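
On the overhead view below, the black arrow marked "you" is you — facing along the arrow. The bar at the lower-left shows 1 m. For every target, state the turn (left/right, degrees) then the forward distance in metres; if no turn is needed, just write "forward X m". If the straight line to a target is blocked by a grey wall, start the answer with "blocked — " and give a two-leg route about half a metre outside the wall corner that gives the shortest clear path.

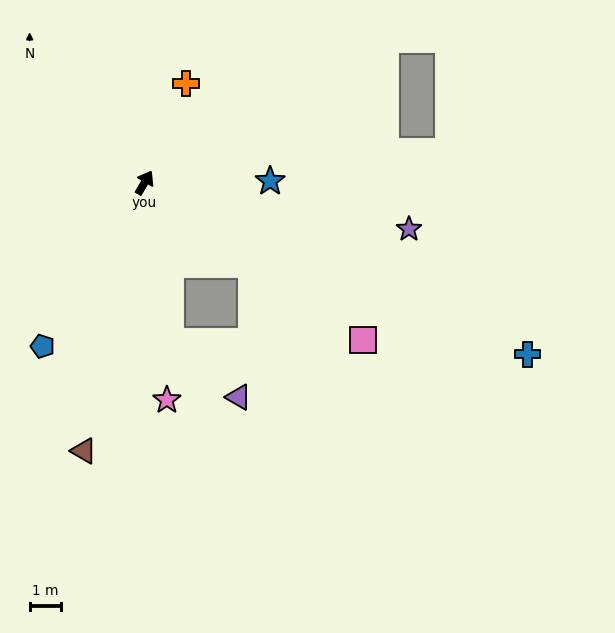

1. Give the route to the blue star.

turn right 59°, forward 4.0 m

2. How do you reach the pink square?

turn right 95°, forward 8.6 m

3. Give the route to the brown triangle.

turn right 162°, forward 8.8 m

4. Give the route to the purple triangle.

blocked — turn right 140°, forward 5.1 m, then turn left 41°, forward 2.8 m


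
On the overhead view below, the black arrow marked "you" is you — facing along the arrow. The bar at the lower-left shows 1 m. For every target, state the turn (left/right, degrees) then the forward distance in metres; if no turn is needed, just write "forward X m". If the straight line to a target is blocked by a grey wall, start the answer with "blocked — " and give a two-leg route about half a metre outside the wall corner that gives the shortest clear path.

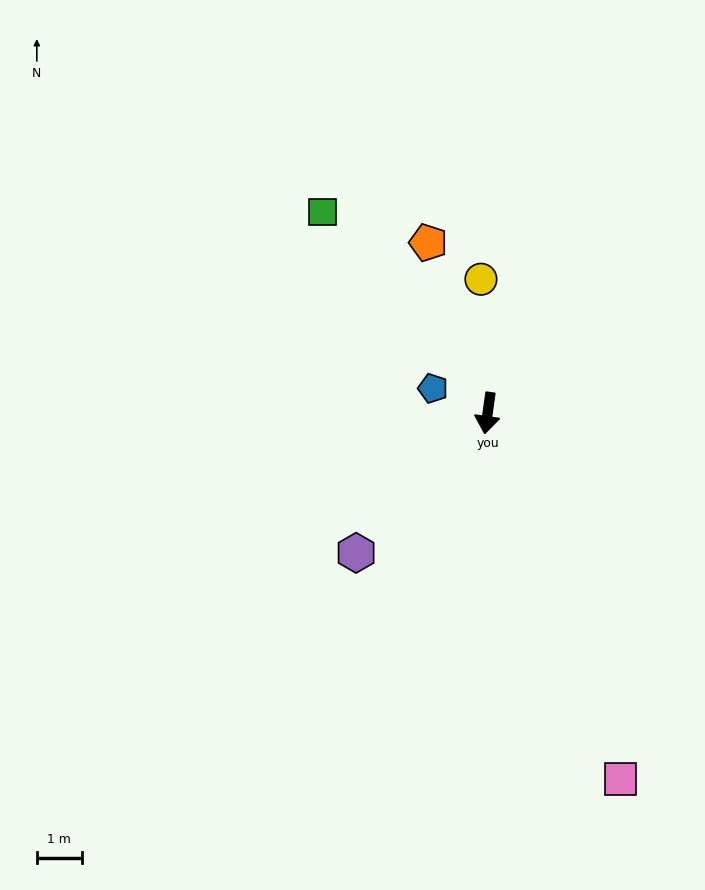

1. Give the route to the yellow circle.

turn right 169°, forward 3.0 m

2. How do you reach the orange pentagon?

turn right 153°, forward 4.0 m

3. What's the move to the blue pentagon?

turn right 106°, forward 1.3 m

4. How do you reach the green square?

turn right 133°, forward 5.8 m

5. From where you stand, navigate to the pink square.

turn left 28°, forward 8.7 m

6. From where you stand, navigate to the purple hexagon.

turn right 35°, forward 4.3 m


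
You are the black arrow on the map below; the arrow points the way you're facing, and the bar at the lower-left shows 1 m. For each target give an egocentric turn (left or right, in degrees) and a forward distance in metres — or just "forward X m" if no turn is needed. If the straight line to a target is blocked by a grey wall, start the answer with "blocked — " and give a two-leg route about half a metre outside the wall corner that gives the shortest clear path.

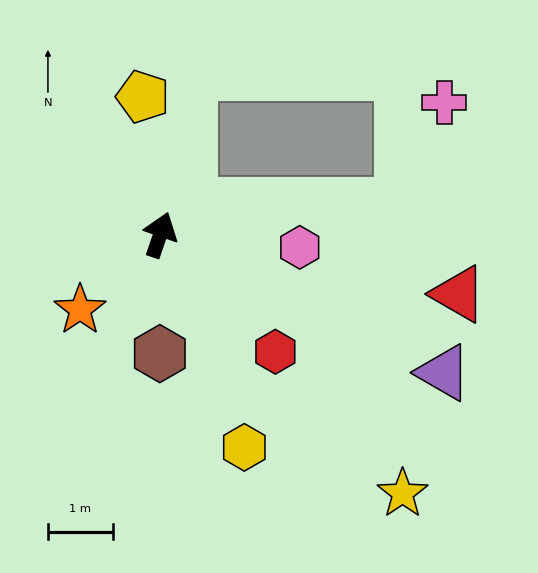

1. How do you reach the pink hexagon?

turn right 76°, forward 2.2 m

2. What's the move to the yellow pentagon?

turn left 26°, forward 2.2 m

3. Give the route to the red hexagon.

turn right 117°, forward 2.5 m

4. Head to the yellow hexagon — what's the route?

turn right 139°, forward 3.5 m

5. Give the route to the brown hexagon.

turn right 161°, forward 1.8 m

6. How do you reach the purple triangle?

turn right 97°, forward 4.9 m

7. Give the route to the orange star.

turn left 152°, forward 1.7 m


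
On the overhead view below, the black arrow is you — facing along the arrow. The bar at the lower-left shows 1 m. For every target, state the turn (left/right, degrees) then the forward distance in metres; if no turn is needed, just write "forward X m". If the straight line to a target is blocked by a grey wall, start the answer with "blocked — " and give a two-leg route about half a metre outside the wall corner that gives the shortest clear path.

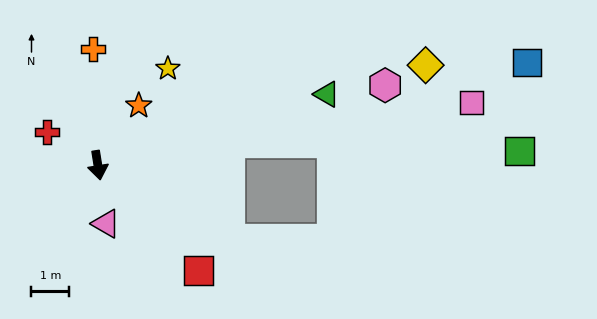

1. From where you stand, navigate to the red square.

turn left 34°, forward 3.9 m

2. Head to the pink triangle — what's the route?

forward 1.6 m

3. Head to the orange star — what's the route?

turn left 137°, forward 1.9 m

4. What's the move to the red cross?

turn right 132°, forward 1.6 m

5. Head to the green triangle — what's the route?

turn left 98°, forward 6.4 m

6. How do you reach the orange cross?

turn left 173°, forward 3.1 m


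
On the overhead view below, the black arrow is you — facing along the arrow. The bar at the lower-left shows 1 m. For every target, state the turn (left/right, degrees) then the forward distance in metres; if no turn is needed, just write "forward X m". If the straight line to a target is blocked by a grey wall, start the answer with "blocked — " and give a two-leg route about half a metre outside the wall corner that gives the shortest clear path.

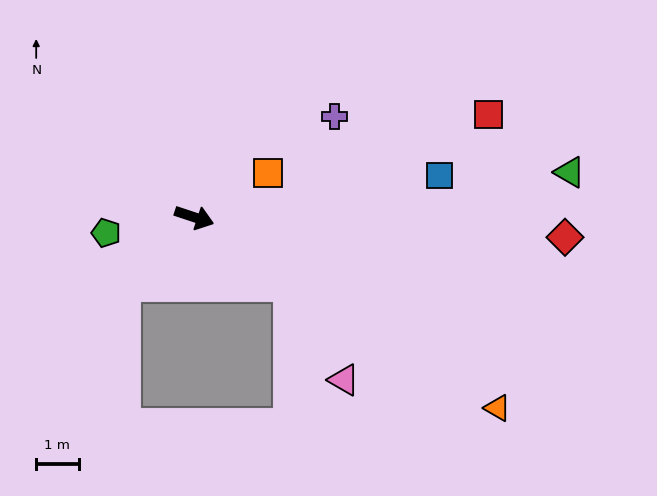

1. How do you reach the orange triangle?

turn right 14°, forward 8.5 m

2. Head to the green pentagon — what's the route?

turn right 152°, forward 2.1 m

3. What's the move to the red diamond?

turn left 15°, forward 8.8 m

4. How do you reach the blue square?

turn left 28°, forward 5.9 m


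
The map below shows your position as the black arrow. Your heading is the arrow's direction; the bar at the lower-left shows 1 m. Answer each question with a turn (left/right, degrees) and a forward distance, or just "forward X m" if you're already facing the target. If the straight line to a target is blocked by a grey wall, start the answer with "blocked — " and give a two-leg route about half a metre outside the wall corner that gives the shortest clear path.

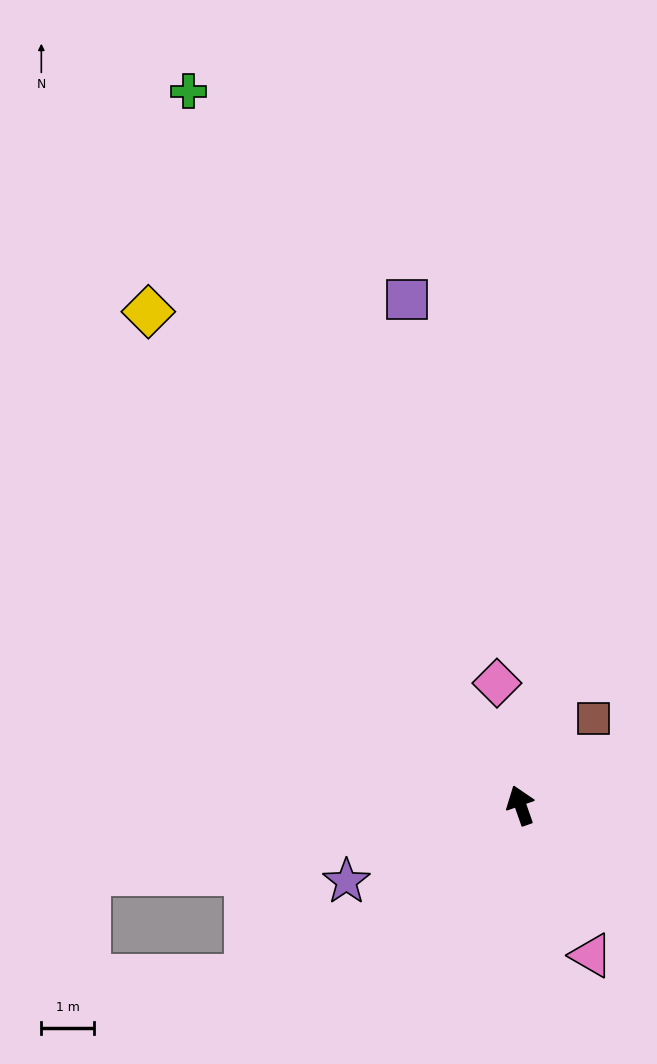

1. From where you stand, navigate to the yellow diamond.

turn left 18°, forward 11.8 m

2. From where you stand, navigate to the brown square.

turn right 59°, forward 2.2 m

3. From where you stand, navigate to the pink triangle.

turn right 174°, forward 3.2 m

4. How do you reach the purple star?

turn left 94°, forward 3.6 m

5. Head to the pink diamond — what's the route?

turn right 8°, forward 2.4 m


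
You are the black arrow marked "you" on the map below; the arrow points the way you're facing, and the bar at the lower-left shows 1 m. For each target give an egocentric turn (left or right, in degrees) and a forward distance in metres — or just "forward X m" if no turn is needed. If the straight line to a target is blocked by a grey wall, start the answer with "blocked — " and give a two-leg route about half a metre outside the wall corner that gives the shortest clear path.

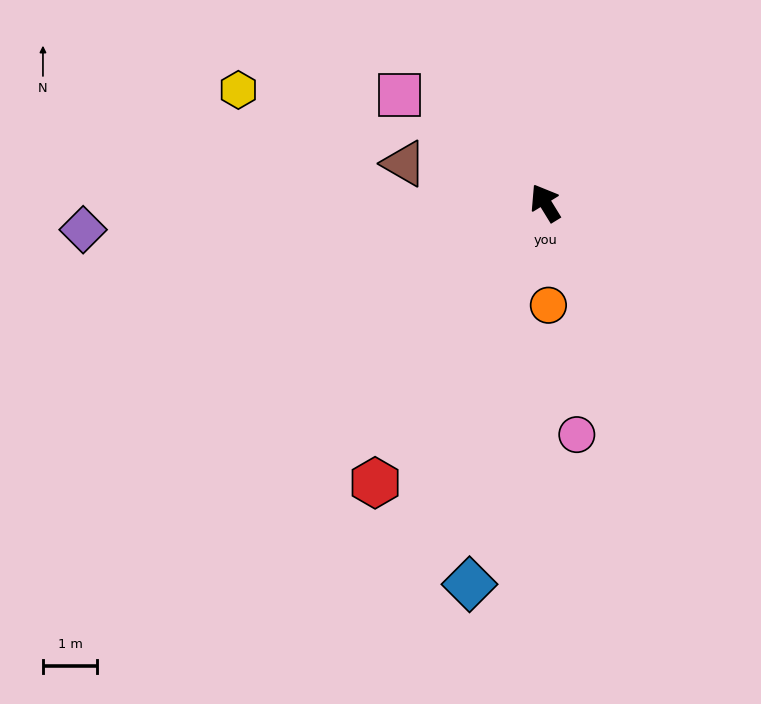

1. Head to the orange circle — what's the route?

turn left 150°, forward 1.9 m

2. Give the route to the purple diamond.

turn left 62°, forward 8.5 m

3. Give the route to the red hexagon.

turn left 117°, forward 6.0 m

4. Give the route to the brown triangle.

turn left 43°, forward 2.7 m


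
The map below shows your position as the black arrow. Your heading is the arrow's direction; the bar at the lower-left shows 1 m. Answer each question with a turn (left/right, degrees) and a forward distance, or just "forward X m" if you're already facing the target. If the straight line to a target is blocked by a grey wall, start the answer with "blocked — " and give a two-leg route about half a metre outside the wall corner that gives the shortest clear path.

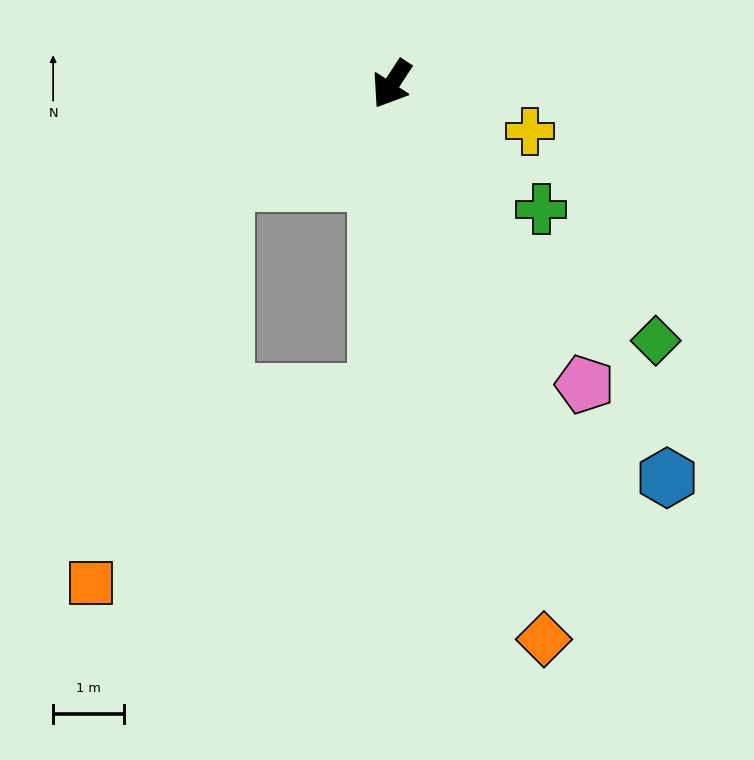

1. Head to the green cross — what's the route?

turn left 83°, forward 2.7 m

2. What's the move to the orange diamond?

turn left 48°, forward 8.1 m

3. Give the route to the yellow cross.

turn left 104°, forward 2.1 m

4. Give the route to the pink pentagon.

turn left 66°, forward 5.0 m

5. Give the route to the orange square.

blocked — turn right 27°, forward 2.7 m, then turn left 42°, forward 5.9 m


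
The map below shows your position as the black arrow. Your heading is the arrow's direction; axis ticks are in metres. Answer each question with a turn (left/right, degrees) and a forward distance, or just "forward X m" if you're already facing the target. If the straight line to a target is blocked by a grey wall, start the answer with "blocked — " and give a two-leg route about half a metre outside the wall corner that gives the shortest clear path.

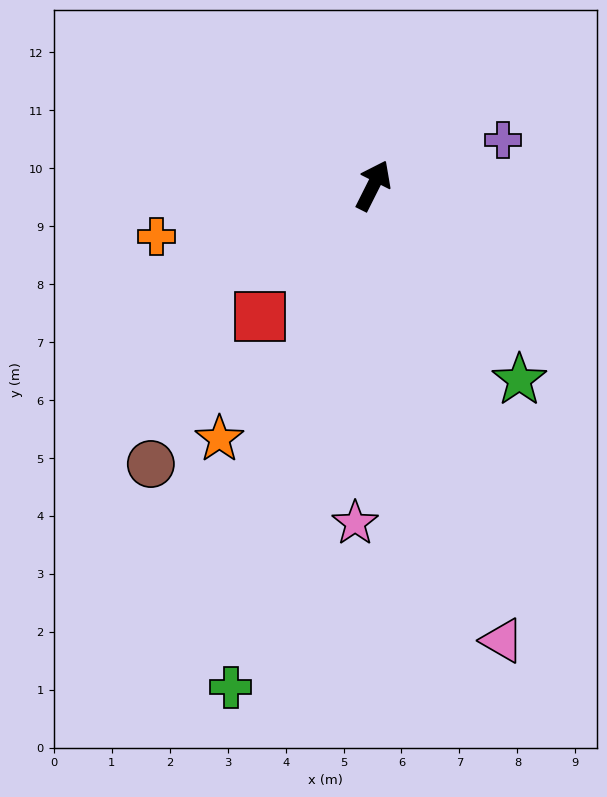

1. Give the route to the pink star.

turn right 156°, forward 5.8 m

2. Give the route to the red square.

turn left 166°, forward 3.0 m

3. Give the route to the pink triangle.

turn right 137°, forward 8.2 m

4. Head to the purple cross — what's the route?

turn right 44°, forward 2.4 m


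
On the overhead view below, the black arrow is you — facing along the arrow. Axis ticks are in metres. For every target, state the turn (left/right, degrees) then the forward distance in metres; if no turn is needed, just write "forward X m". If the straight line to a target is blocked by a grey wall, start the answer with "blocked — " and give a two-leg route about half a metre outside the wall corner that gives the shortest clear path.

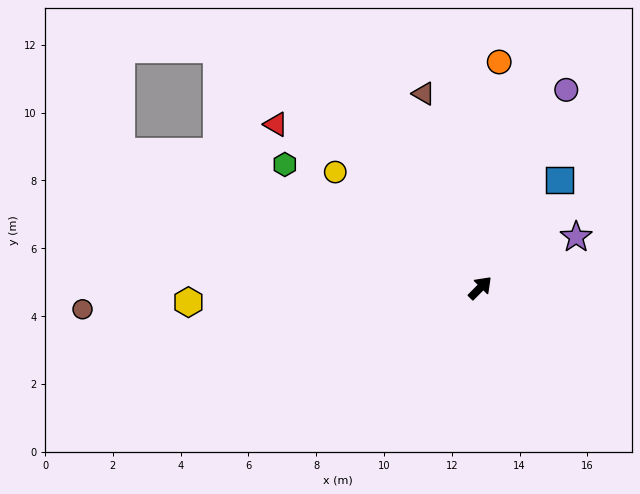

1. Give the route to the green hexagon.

turn left 102°, forward 6.8 m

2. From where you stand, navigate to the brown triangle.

turn left 61°, forward 6.0 m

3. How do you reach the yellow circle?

turn left 96°, forward 5.5 m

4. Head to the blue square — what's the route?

turn left 8°, forward 4.0 m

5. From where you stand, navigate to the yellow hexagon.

turn left 138°, forward 8.6 m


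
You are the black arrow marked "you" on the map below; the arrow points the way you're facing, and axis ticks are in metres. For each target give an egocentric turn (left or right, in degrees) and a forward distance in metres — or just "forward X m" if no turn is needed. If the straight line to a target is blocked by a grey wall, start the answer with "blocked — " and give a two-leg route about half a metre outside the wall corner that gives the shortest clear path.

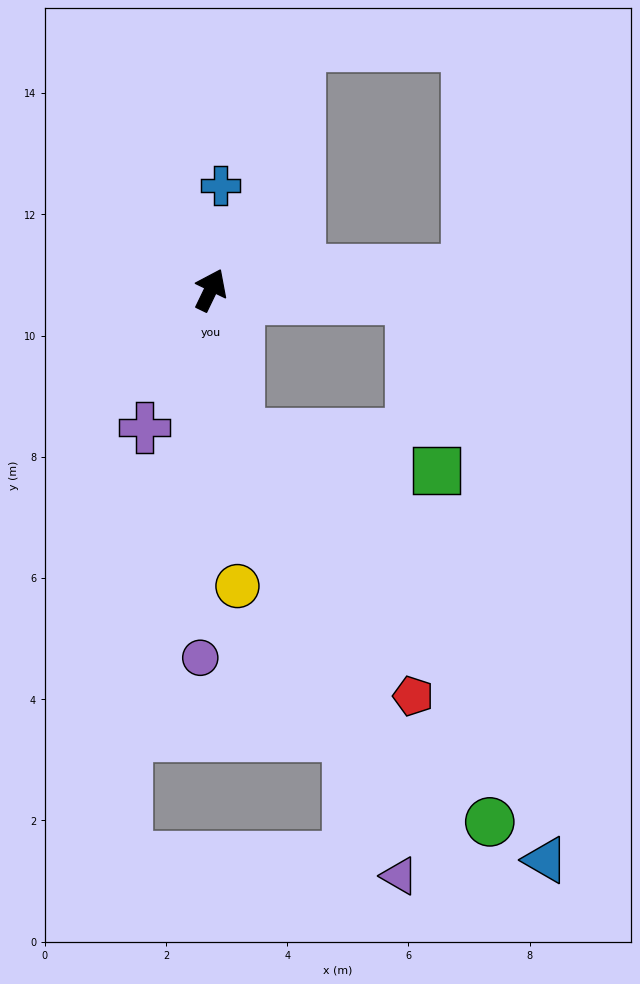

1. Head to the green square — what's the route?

blocked — turn right 143°, forward 2.4 m, then turn left 68°, forward 3.3 m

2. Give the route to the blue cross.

turn left 20°, forward 1.7 m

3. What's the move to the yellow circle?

turn right 149°, forward 4.9 m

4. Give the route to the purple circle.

turn right 156°, forward 6.1 m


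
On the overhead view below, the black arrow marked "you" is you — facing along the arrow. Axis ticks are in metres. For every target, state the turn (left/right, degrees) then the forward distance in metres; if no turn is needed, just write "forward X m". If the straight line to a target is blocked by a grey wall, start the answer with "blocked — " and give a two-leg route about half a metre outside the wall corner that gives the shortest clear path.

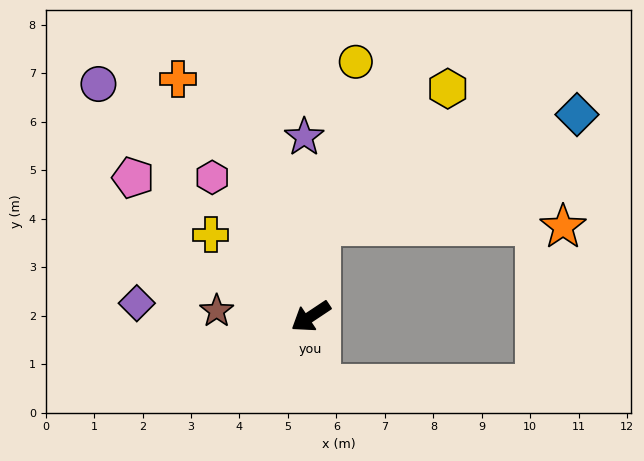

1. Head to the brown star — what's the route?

turn right 37°, forward 1.9 m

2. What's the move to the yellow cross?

turn right 73°, forward 2.7 m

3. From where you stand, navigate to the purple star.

turn right 122°, forward 3.7 m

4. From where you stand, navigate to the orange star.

blocked — turn right 130°, forward 1.9 m, then turn right 84°, forward 5.0 m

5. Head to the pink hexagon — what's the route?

turn right 88°, forward 3.5 m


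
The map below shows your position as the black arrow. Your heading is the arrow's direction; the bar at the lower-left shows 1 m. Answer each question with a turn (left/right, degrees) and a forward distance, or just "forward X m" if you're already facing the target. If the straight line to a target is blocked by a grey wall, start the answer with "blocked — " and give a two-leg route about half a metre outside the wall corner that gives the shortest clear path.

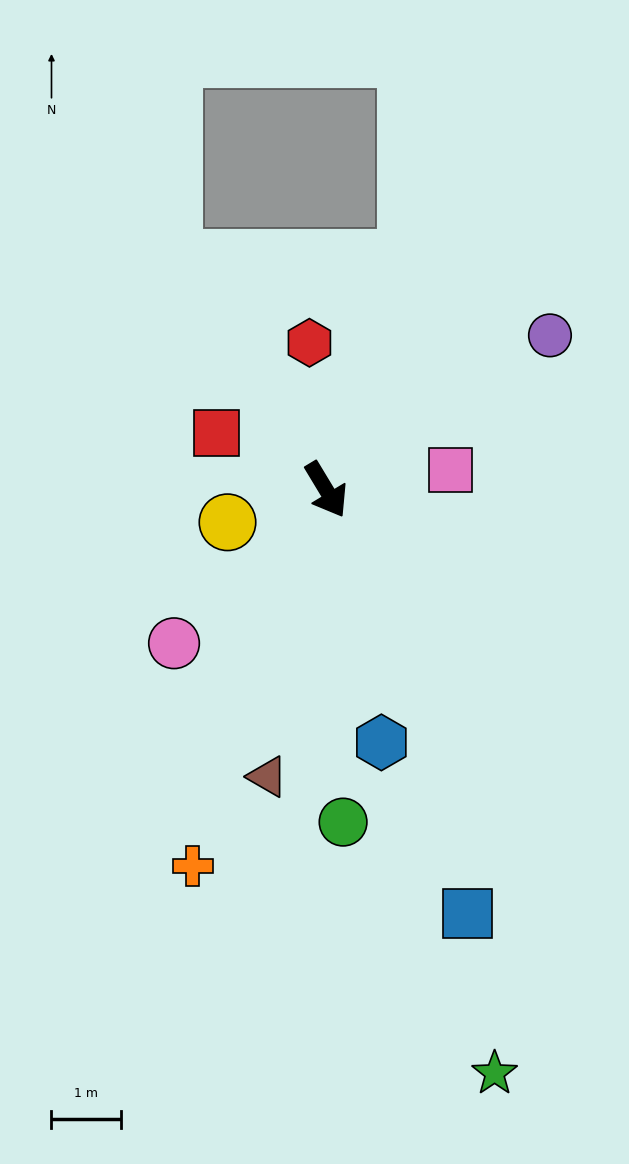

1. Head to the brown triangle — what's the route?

turn right 43°, forward 4.2 m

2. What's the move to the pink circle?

turn right 76°, forward 3.1 m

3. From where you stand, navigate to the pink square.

turn left 68°, forward 1.8 m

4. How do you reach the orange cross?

turn right 51°, forward 5.8 m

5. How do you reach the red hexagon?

turn left 155°, forward 2.1 m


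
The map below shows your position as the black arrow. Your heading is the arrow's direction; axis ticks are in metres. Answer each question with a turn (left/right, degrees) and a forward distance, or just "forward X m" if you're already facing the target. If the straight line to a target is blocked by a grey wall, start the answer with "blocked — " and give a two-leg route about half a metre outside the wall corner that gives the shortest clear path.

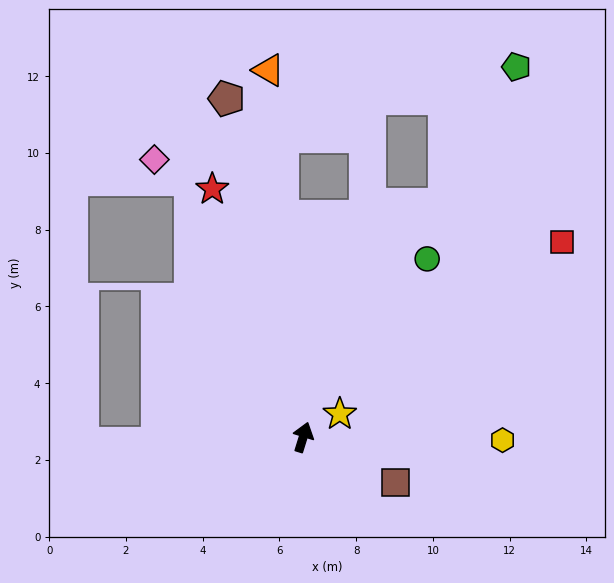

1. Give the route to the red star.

turn left 37°, forward 6.9 m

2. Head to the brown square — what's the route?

turn right 99°, forward 2.7 m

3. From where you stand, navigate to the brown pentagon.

turn left 30°, forward 9.0 m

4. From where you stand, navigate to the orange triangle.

turn left 23°, forward 9.6 m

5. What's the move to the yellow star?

turn right 40°, forward 1.1 m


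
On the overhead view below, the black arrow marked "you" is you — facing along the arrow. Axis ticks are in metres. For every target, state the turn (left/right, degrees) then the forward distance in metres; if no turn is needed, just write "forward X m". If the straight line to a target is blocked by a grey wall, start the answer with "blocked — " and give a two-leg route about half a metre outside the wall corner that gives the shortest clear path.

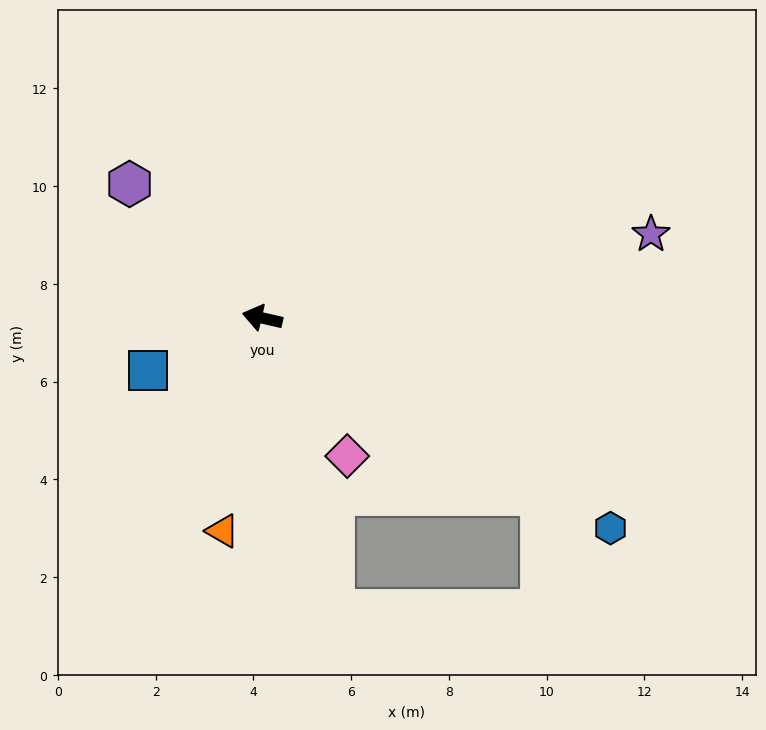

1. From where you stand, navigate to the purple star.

turn right 155°, forward 8.1 m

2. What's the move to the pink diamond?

turn left 135°, forward 3.3 m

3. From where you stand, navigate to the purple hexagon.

turn right 32°, forward 3.9 m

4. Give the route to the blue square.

turn left 38°, forward 2.6 m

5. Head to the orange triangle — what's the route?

turn left 92°, forward 4.4 m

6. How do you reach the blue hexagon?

turn left 162°, forward 8.3 m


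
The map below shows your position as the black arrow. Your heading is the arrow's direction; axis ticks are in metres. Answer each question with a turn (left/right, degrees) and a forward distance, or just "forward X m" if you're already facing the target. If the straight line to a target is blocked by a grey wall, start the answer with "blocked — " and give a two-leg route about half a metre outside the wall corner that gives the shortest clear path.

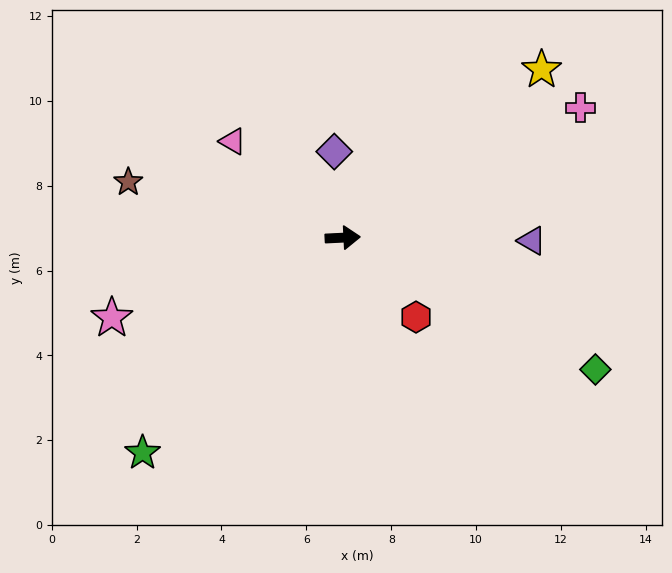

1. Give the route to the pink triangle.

turn left 136°, forward 3.4 m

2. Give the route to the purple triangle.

turn right 4°, forward 4.5 m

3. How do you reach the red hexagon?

turn right 50°, forward 2.5 m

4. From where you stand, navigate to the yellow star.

turn left 37°, forward 6.1 m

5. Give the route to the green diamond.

turn right 30°, forward 6.7 m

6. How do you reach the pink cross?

turn left 26°, forward 6.4 m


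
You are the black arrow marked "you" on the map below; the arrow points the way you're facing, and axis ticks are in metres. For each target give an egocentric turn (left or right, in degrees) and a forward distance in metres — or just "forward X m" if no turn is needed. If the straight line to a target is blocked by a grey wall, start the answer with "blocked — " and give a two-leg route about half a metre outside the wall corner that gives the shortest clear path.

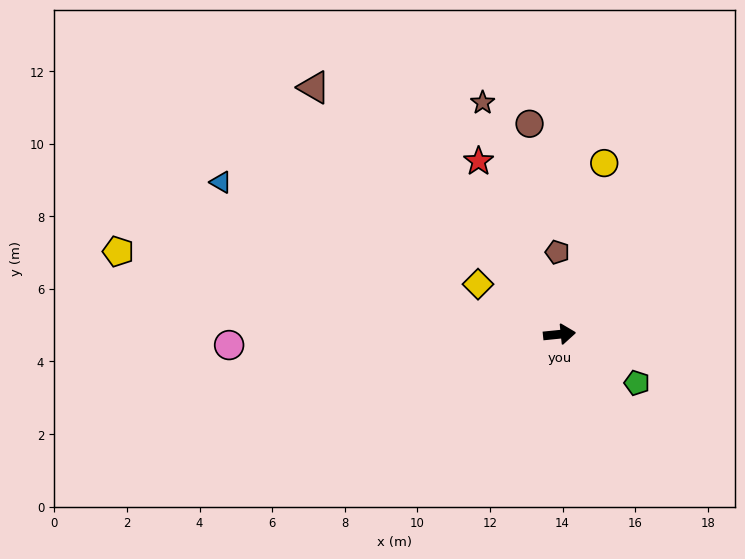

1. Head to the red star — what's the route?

turn left 109°, forward 5.3 m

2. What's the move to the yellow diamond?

turn left 143°, forward 2.6 m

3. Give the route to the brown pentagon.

turn left 86°, forward 2.3 m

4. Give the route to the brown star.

turn left 103°, forward 6.7 m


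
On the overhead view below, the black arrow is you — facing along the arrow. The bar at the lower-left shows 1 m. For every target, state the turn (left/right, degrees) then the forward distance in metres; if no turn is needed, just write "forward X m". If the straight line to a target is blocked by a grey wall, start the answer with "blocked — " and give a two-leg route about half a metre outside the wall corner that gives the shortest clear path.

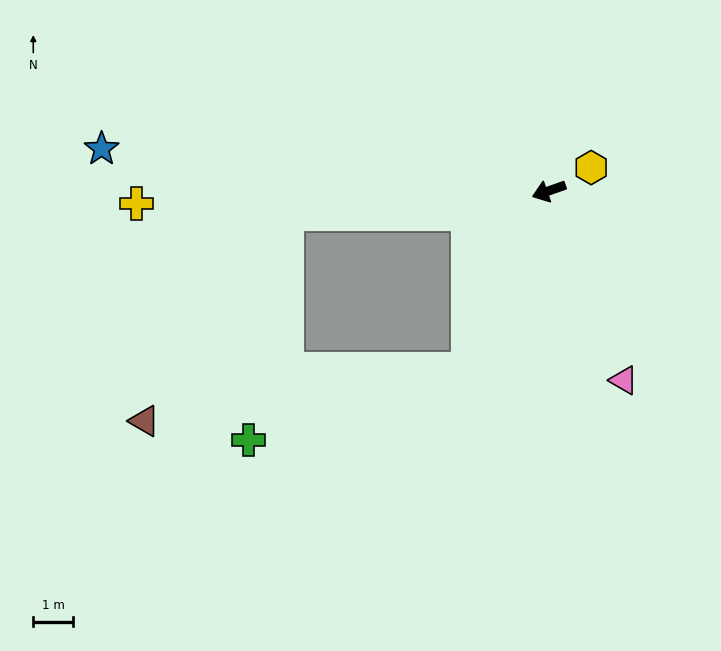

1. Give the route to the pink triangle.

turn left 92°, forward 5.1 m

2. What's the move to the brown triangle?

blocked — turn right 14°, forward 6.7 m, then turn left 50°, forward 6.3 m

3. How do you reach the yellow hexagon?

turn right 171°, forward 1.2 m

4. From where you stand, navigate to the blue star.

turn right 25°, forward 11.4 m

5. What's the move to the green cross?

blocked — turn left 46°, forward 4.9 m, then turn right 47°, forward 5.8 m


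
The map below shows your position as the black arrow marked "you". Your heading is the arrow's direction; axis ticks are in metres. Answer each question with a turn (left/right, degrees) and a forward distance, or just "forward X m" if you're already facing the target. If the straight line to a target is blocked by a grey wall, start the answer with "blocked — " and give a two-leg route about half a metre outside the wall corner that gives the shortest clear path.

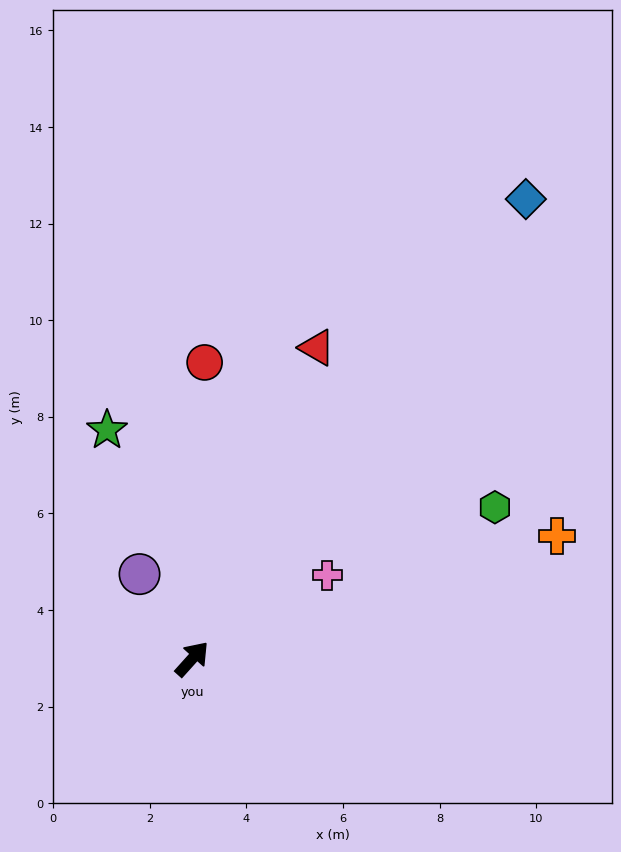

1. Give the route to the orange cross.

turn right 29°, forward 8.0 m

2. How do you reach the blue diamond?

turn left 6°, forward 11.8 m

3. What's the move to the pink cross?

turn right 16°, forward 3.3 m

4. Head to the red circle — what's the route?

turn left 40°, forward 6.1 m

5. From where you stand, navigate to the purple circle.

turn left 74°, forward 2.1 m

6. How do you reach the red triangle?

turn left 20°, forward 6.9 m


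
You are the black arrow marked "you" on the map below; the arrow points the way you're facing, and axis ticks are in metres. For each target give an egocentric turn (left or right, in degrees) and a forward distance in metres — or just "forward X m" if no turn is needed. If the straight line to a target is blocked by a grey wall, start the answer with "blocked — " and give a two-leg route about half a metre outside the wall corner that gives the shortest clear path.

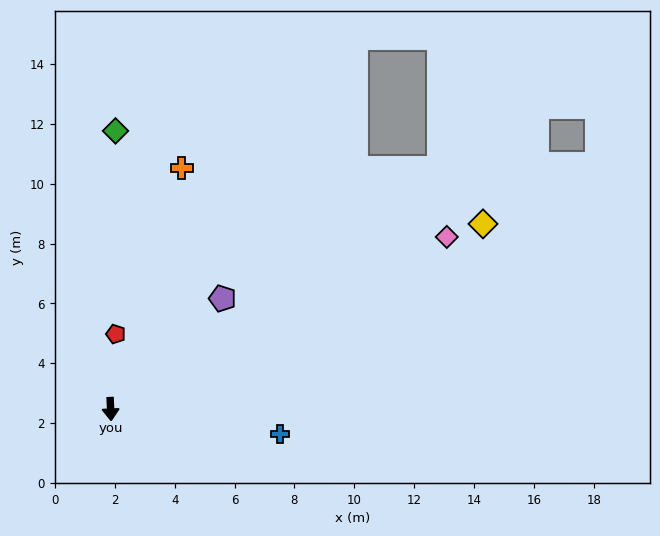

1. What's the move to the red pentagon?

turn left 174°, forward 2.5 m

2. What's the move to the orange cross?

turn left 161°, forward 8.4 m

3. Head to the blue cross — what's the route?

turn left 79°, forward 5.7 m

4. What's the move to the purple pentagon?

turn left 132°, forward 5.3 m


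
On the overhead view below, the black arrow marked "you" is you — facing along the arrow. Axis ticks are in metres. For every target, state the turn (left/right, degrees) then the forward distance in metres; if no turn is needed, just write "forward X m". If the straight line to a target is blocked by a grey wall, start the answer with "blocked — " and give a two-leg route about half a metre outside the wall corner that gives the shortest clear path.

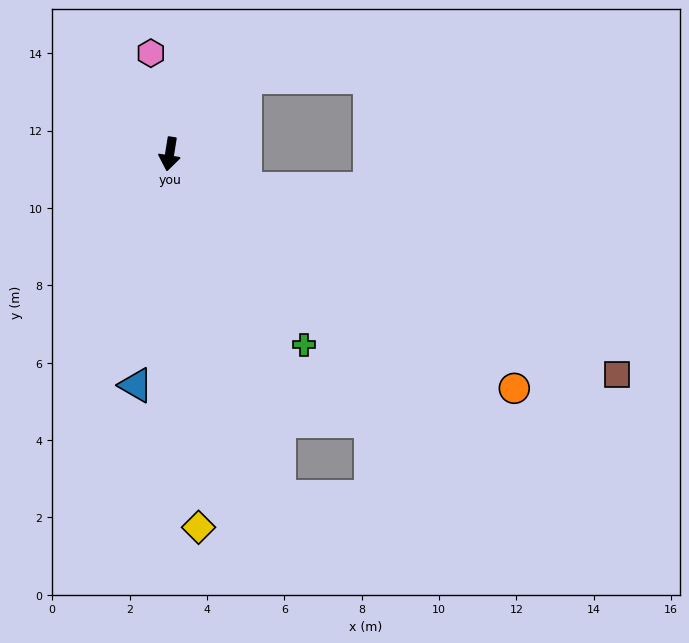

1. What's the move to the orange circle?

turn left 65°, forward 10.8 m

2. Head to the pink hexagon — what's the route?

turn right 160°, forward 2.7 m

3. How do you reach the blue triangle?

forward 6.0 m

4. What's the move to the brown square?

turn left 73°, forward 12.9 m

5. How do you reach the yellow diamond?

turn left 14°, forward 9.7 m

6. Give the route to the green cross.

turn left 44°, forward 6.0 m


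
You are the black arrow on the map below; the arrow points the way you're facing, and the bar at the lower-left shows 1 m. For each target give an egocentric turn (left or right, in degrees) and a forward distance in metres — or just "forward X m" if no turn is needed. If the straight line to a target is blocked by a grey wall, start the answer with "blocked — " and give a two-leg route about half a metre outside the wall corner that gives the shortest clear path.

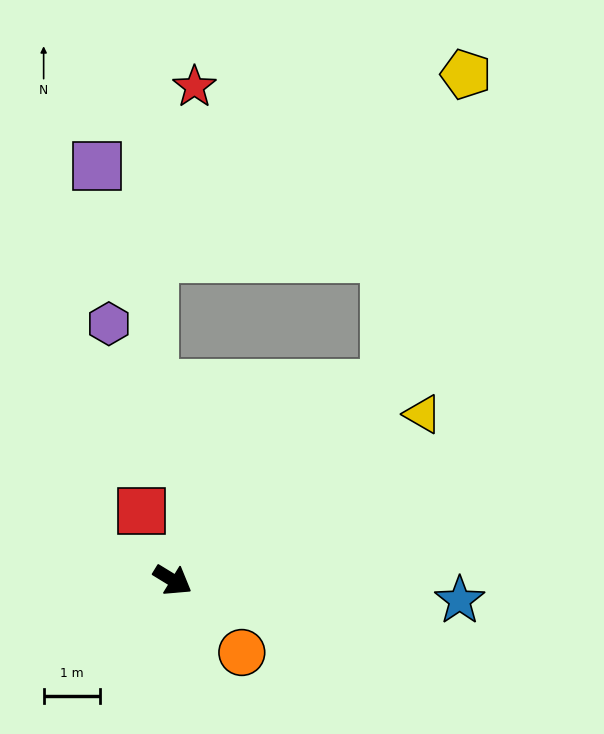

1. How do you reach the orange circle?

turn right 15°, forward 1.8 m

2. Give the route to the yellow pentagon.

blocked — turn left 74°, forward 5.1 m, then turn left 33°, forward 5.7 m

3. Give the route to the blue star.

turn left 27°, forward 5.1 m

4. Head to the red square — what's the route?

turn left 146°, forward 1.3 m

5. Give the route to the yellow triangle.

turn left 65°, forward 5.3 m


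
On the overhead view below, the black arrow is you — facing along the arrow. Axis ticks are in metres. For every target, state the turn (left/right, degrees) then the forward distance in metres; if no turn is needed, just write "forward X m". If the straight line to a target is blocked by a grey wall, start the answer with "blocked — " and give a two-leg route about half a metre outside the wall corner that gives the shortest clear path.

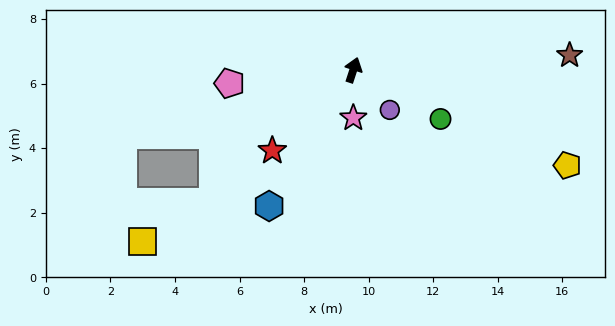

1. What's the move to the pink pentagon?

turn left 114°, forward 3.9 m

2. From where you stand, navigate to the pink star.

turn right 162°, forward 1.5 m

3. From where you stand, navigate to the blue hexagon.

turn left 166°, forward 5.0 m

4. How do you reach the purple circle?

turn right 120°, forward 1.7 m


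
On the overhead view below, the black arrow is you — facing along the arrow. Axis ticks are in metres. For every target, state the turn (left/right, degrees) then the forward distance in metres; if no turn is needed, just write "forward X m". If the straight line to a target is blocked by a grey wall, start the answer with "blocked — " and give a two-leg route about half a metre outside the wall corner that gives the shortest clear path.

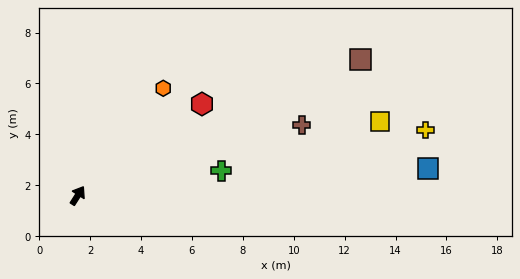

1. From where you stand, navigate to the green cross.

turn right 48°, forward 5.7 m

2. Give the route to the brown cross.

turn right 40°, forward 9.2 m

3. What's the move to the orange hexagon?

turn right 6°, forward 5.4 m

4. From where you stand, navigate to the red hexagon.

turn right 21°, forward 6.1 m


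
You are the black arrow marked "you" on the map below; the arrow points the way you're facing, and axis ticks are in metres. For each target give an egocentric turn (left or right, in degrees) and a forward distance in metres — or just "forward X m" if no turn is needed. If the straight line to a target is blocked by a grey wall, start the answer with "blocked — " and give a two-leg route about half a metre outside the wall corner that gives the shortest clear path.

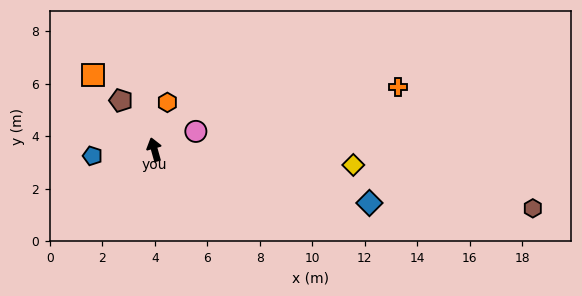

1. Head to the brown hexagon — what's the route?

turn right 114°, forward 14.6 m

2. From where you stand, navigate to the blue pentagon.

turn left 80°, forward 2.4 m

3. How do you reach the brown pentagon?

turn left 19°, forward 2.3 m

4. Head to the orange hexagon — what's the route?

turn right 31°, forward 1.9 m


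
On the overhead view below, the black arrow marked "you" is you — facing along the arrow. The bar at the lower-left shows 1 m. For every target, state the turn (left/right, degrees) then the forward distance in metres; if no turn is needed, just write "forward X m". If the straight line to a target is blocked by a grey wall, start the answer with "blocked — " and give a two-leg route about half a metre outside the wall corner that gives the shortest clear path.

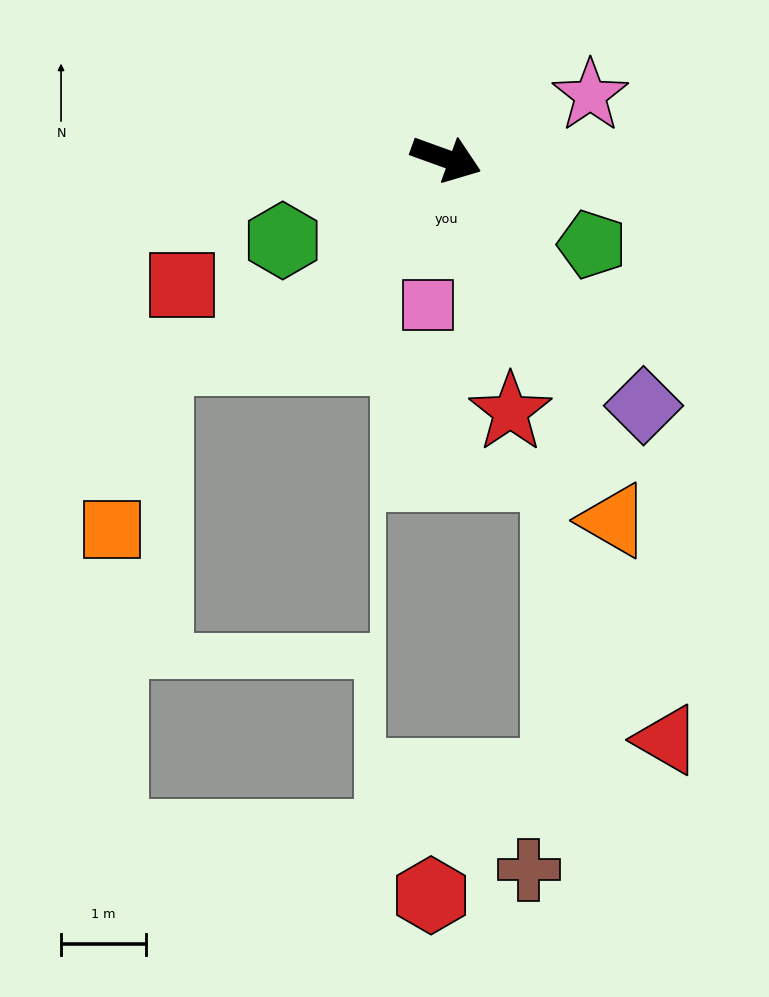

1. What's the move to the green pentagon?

turn right 11°, forward 2.0 m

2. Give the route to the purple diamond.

turn right 31°, forward 3.7 m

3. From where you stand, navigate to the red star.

turn right 56°, forward 3.1 m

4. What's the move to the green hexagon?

turn right 134°, forward 2.2 m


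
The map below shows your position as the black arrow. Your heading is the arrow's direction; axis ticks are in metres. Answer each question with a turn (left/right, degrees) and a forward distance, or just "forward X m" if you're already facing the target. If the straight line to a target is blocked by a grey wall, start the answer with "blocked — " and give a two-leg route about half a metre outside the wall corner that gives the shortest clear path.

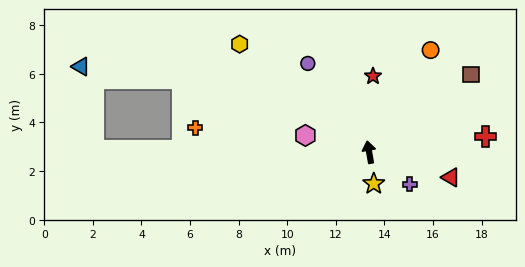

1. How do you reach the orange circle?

turn right 41°, forward 4.9 m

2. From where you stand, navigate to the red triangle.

turn right 117°, forward 3.5 m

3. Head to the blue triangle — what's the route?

blocked — turn left 80°, forward 11.3 m, then turn right 81°, forward 3.5 m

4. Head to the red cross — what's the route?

turn right 92°, forward 4.8 m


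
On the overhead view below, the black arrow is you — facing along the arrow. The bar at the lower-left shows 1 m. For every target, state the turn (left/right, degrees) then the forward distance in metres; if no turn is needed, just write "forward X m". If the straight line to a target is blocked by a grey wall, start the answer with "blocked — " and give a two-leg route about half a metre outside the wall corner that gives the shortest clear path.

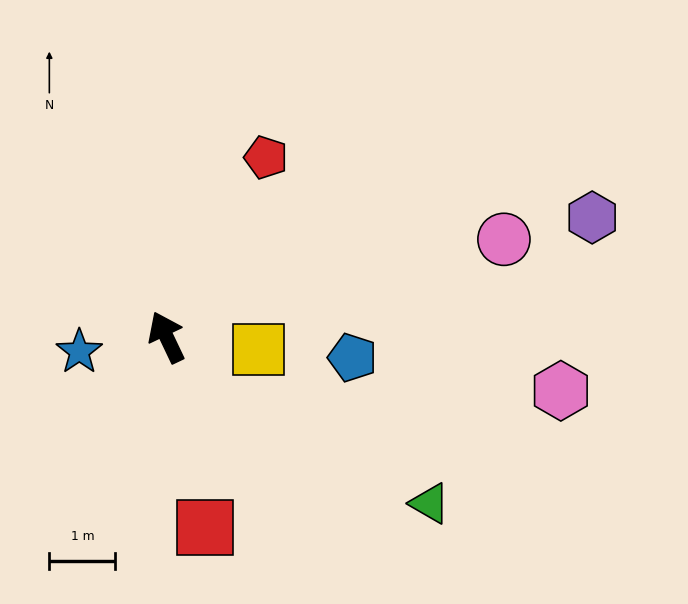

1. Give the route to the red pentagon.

turn right 54°, forward 3.1 m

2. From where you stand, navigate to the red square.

turn left 166°, forward 2.9 m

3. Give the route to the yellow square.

turn right 123°, forward 1.4 m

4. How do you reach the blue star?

turn left 74°, forward 1.3 m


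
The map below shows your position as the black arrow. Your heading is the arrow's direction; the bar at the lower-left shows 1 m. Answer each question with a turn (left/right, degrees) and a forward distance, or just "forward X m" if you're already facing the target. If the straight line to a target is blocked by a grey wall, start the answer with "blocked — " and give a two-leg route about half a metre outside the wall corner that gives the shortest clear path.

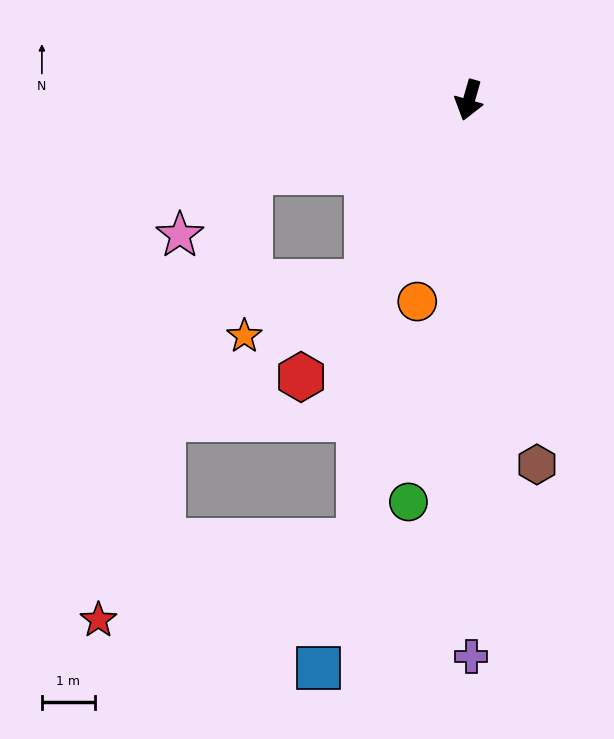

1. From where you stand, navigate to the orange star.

blocked — turn right 13°, forward 3.9 m, then turn right 37°, forward 2.5 m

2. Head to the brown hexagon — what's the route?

turn left 27°, forward 7.0 m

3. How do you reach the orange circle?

forward 3.9 m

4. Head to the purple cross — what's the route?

turn left 16°, forward 10.5 m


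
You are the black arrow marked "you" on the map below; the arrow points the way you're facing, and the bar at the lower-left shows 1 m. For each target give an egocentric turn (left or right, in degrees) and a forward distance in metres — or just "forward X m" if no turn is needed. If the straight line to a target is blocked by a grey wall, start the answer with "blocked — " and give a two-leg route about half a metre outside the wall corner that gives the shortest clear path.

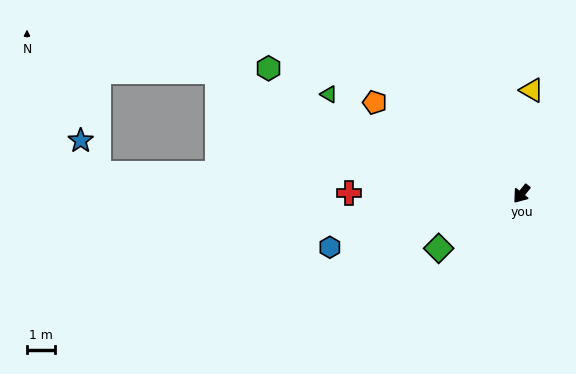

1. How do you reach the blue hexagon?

turn right 36°, forward 7.0 m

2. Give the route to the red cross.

turn right 52°, forward 6.0 m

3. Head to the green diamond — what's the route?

turn right 18°, forward 3.5 m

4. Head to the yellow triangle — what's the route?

turn right 147°, forward 3.7 m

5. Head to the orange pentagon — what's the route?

turn right 83°, forward 6.1 m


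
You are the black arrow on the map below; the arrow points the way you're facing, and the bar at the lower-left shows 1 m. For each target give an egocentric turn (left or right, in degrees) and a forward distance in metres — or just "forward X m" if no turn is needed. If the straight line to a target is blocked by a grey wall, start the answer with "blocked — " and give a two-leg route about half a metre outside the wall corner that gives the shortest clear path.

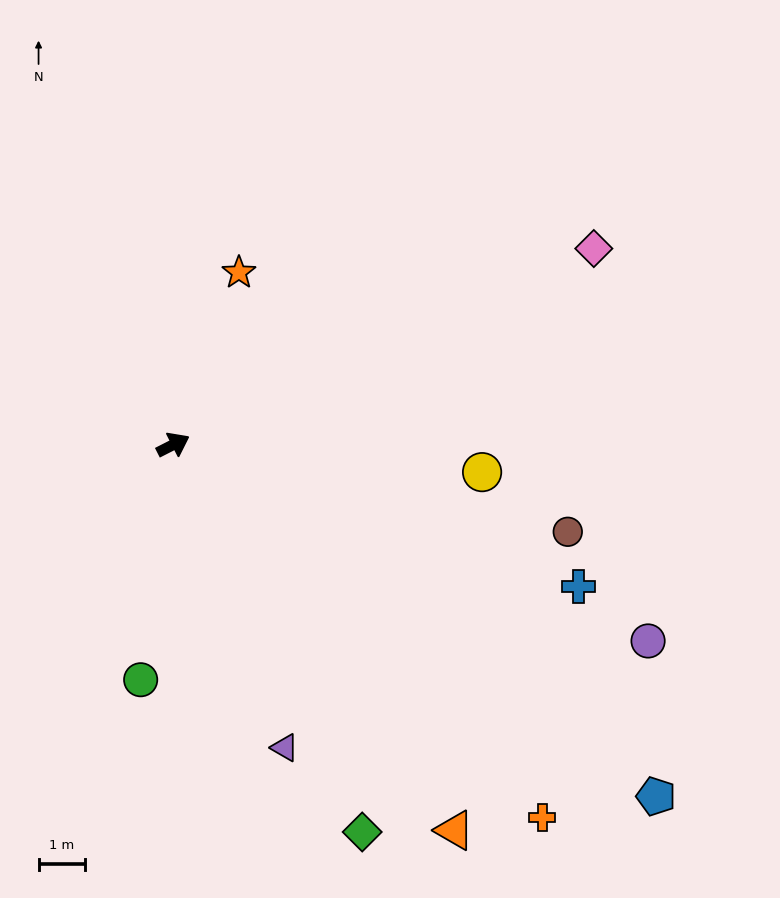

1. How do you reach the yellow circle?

turn right 32°, forward 6.6 m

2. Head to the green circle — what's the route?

turn right 125°, forward 5.1 m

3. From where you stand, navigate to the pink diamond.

forward 9.9 m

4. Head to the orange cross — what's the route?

turn right 72°, forward 11.2 m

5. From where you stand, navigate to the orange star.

turn left 42°, forward 3.9 m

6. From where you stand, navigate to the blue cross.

turn right 46°, forward 9.2 m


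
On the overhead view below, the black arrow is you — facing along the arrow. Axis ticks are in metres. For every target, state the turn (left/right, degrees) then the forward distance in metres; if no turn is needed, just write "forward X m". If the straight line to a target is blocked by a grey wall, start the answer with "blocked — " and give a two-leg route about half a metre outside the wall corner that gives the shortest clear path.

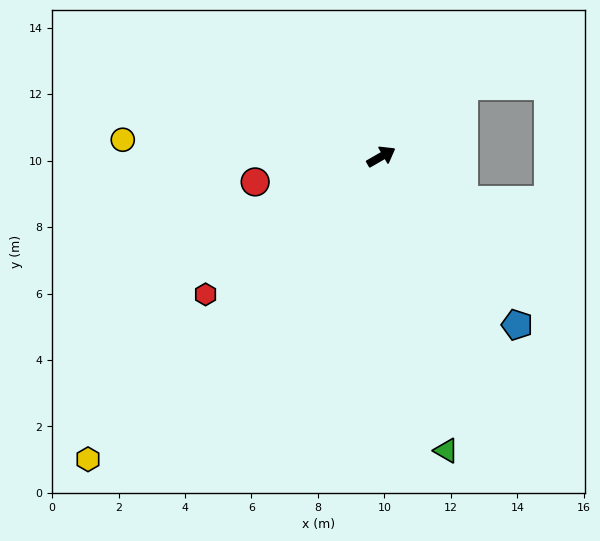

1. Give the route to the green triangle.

turn right 107°, forward 9.1 m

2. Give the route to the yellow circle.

turn left 146°, forward 7.8 m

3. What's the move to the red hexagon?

turn right 172°, forward 6.7 m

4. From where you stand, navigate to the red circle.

turn left 161°, forward 3.9 m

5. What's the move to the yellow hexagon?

turn right 164°, forward 12.7 m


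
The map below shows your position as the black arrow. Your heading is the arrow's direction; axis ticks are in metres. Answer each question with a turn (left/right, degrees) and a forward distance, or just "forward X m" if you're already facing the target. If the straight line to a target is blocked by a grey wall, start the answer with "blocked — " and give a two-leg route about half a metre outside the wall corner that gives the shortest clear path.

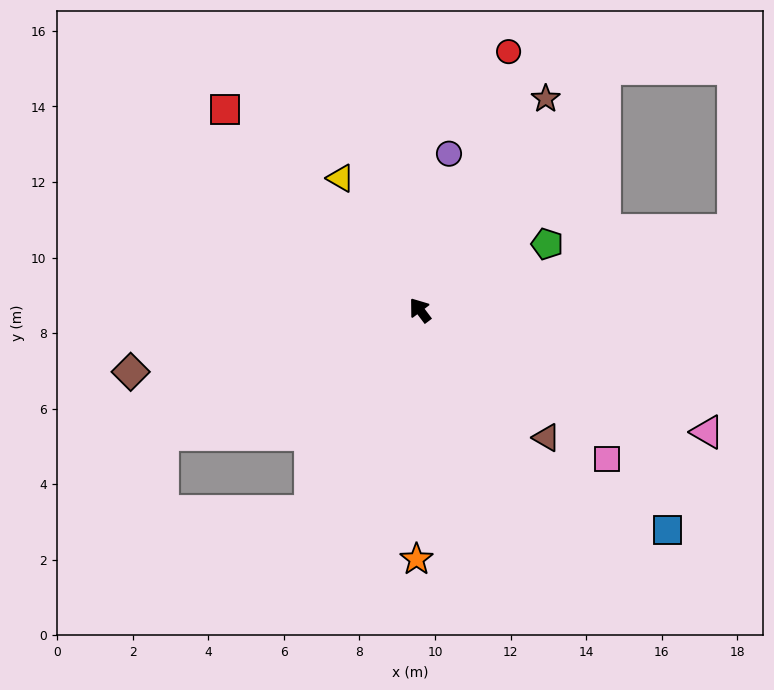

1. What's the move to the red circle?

turn right 56°, forward 7.2 m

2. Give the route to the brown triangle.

turn right 172°, forward 4.8 m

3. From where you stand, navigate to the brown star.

turn right 68°, forward 6.5 m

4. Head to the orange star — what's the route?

turn left 142°, forward 6.6 m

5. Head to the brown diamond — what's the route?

turn left 65°, forward 7.8 m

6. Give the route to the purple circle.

turn right 48°, forward 4.2 m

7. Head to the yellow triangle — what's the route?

turn right 6°, forward 4.1 m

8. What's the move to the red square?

turn left 7°, forward 7.4 m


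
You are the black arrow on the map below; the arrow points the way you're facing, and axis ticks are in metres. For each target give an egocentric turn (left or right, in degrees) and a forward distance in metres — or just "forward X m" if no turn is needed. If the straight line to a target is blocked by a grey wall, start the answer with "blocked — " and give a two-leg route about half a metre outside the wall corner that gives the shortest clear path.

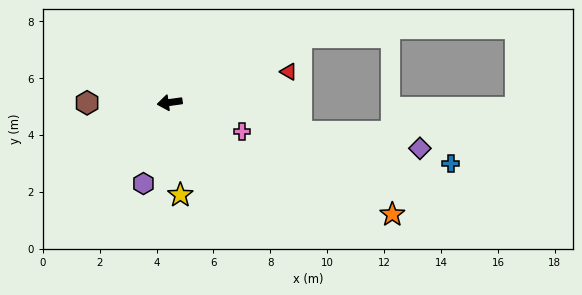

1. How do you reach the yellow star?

turn left 89°, forward 3.3 m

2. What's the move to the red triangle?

turn right 173°, forward 4.3 m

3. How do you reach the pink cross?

turn left 150°, forward 2.7 m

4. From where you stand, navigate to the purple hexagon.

turn left 64°, forward 3.0 m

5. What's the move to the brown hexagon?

turn right 8°, forward 2.9 m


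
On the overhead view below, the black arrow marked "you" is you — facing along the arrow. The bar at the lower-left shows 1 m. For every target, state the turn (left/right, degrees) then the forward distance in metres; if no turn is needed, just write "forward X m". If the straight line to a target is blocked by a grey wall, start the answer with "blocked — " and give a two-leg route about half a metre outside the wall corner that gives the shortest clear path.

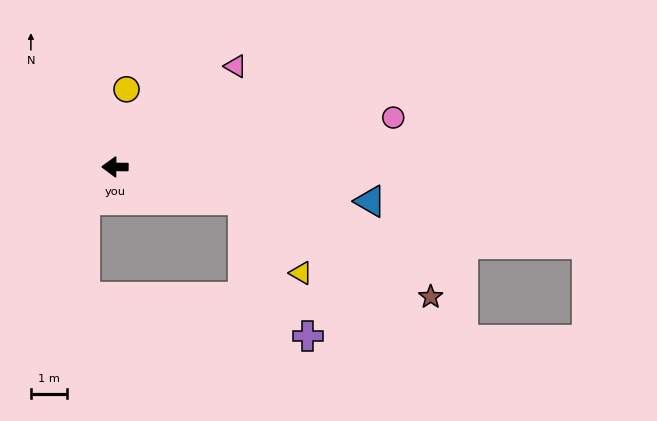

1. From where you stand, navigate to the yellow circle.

turn right 98°, forward 2.2 m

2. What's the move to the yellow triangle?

blocked — turn left 166°, forward 3.7 m, then turn right 37°, forward 2.6 m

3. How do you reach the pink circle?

turn right 169°, forward 7.8 m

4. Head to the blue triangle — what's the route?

turn left 173°, forward 7.1 m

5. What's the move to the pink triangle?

turn right 140°, forward 4.3 m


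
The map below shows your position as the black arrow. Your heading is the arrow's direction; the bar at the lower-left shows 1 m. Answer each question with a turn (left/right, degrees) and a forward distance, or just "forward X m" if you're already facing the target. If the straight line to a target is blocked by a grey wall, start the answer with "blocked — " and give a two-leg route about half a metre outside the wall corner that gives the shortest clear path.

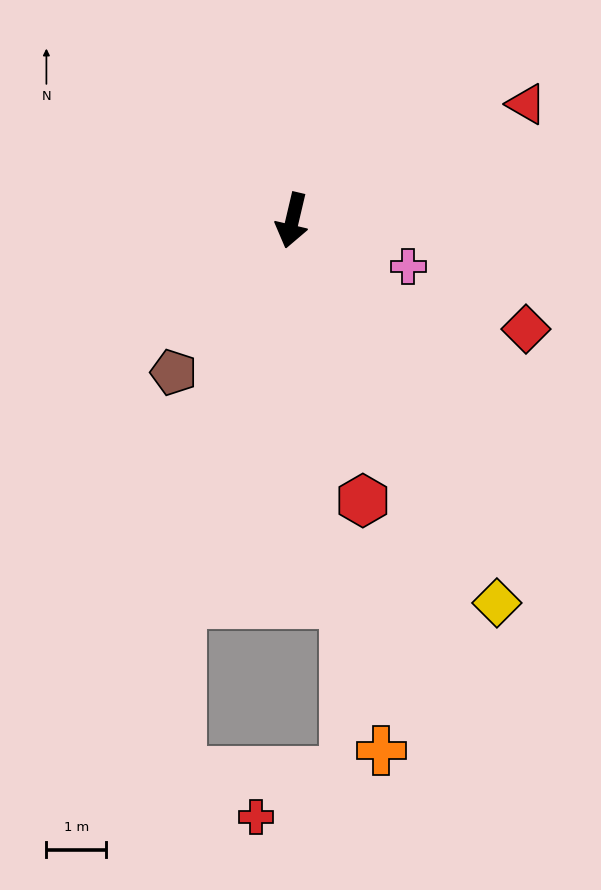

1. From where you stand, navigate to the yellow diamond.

turn left 41°, forward 7.2 m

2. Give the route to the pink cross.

turn left 82°, forward 2.1 m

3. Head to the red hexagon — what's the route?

turn left 27°, forward 4.8 m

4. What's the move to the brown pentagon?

turn right 25°, forward 3.2 m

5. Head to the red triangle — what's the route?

turn left 130°, forward 4.4 m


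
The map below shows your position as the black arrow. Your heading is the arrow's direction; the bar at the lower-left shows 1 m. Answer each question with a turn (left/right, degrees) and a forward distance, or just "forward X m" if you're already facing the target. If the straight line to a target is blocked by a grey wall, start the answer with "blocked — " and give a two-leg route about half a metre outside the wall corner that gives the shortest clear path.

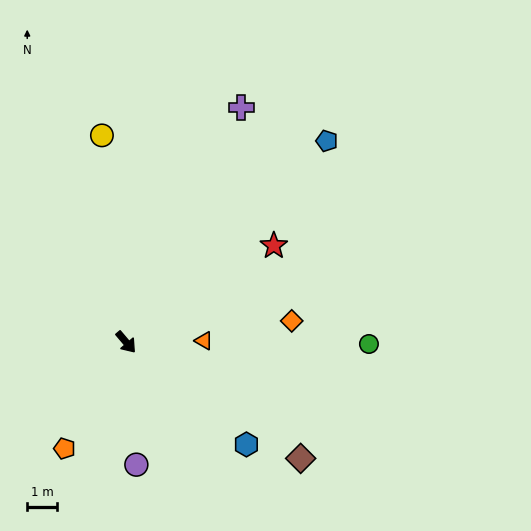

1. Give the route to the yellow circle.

turn left 146°, forward 7.0 m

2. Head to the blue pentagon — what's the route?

turn left 95°, forward 9.6 m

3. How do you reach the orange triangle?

turn left 51°, forward 2.6 m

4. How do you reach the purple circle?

turn right 36°, forward 4.1 m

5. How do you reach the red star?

turn left 83°, forward 5.9 m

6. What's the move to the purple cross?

turn left 114°, forward 8.8 m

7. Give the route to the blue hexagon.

turn left 9°, forward 5.3 m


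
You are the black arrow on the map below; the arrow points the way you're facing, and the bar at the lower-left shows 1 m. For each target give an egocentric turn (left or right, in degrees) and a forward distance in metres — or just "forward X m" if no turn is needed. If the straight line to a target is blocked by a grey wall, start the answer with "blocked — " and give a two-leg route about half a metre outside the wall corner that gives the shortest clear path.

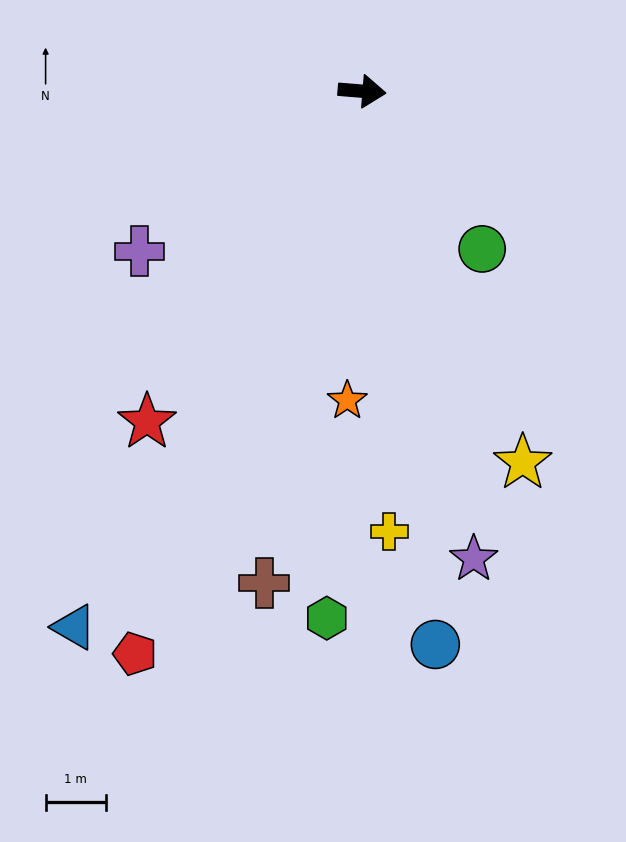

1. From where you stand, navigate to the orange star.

turn right 88°, forward 5.1 m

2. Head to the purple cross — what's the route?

turn right 140°, forward 4.5 m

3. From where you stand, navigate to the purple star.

turn right 72°, forward 8.0 m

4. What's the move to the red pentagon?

turn right 107°, forward 10.1 m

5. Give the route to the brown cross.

turn right 97°, forward 8.3 m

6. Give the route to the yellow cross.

turn right 82°, forward 7.3 m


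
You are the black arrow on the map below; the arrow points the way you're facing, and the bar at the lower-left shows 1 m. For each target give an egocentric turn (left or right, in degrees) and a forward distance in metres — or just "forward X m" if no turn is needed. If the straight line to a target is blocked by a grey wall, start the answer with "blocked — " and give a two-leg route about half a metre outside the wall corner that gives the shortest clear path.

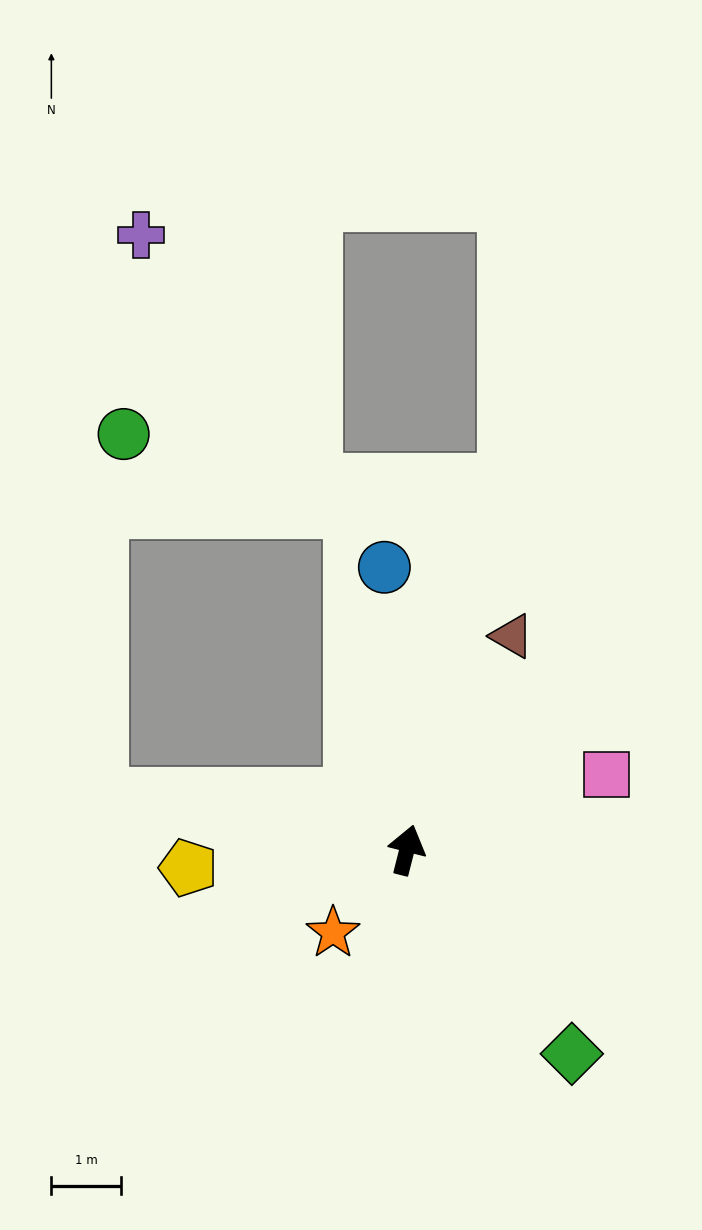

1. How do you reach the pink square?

turn right 55°, forward 3.1 m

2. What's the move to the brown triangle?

turn right 12°, forward 3.4 m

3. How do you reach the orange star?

turn left 152°, forward 1.6 m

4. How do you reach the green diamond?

turn right 127°, forward 3.8 m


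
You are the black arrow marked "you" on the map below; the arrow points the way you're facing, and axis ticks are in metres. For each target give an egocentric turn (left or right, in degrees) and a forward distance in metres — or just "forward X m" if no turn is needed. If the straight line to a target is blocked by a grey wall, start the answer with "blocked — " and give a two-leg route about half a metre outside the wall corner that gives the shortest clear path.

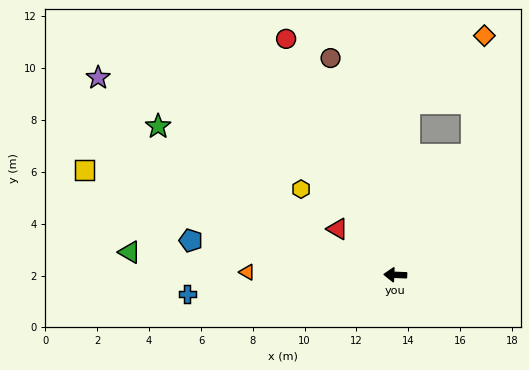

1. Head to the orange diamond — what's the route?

blocked — turn right 120°, forward 5.5 m, then turn left 26°, forward 4.6 m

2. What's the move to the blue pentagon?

turn right 7°, forward 8.0 m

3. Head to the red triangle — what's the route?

turn right 36°, forward 2.8 m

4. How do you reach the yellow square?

turn right 16°, forward 12.7 m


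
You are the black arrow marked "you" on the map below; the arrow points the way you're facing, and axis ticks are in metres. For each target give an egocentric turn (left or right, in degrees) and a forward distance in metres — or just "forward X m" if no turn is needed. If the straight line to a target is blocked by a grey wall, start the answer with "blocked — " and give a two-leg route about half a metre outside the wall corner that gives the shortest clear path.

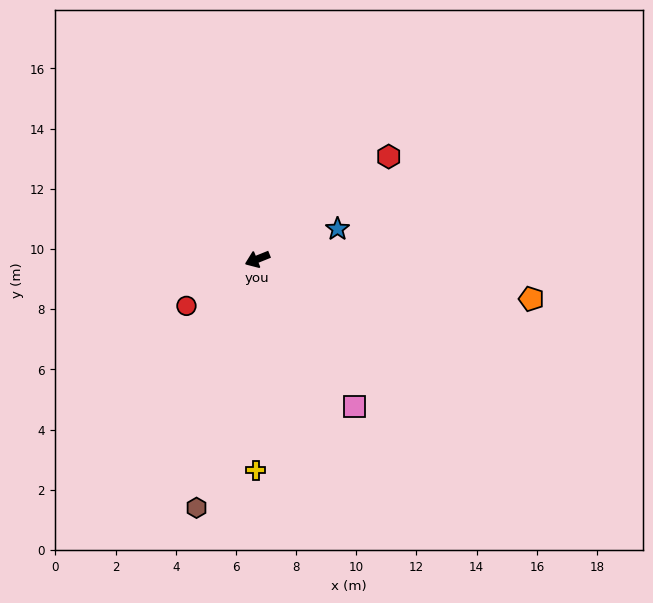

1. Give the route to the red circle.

turn left 11°, forward 2.8 m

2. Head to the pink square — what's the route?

turn left 101°, forward 5.9 m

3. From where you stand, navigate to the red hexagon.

turn right 164°, forward 5.5 m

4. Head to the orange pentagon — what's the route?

turn left 150°, forward 9.2 m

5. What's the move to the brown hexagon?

turn left 54°, forward 8.5 m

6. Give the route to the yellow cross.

turn left 68°, forward 7.0 m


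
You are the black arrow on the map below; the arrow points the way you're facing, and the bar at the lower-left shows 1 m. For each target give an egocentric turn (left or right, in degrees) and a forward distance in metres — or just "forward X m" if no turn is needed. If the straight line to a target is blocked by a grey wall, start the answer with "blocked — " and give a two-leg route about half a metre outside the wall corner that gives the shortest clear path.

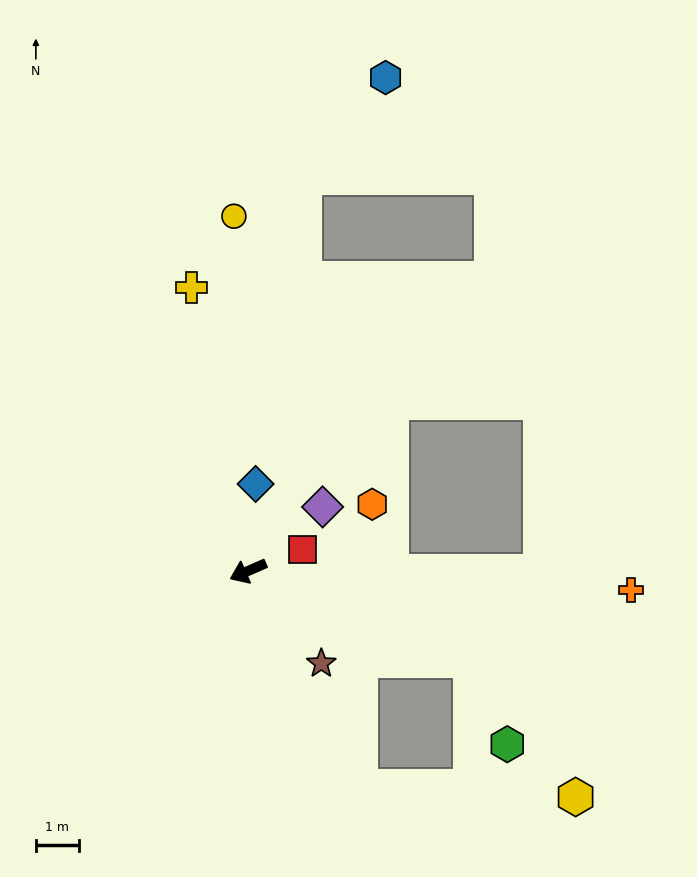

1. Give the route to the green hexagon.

blocked — turn left 135°, forward 5.6 m, then turn right 46°, forward 2.1 m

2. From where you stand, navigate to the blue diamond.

turn right 119°, forward 2.0 m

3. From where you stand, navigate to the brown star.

turn left 105°, forward 2.7 m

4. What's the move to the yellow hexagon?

blocked — turn left 93°, forward 5.6 m, then turn left 61°, forward 5.0 m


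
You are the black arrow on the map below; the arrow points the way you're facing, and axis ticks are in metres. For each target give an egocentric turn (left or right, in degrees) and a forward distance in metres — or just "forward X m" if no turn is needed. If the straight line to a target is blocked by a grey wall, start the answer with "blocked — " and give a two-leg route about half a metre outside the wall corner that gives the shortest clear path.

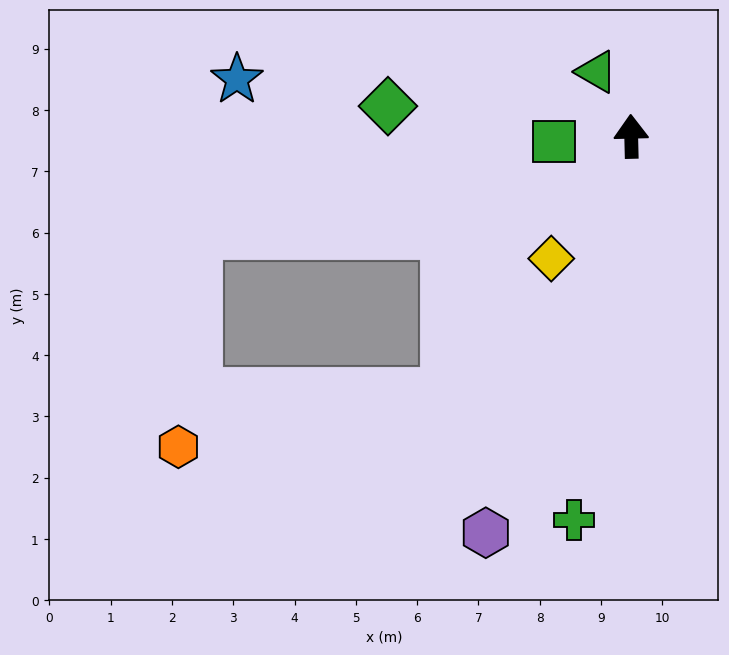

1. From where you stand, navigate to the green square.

turn left 93°, forward 1.3 m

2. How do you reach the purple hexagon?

turn left 158°, forward 6.9 m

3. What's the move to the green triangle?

turn left 27°, forward 1.2 m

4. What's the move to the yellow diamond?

turn left 145°, forward 2.4 m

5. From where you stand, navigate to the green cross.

turn left 170°, forward 6.3 m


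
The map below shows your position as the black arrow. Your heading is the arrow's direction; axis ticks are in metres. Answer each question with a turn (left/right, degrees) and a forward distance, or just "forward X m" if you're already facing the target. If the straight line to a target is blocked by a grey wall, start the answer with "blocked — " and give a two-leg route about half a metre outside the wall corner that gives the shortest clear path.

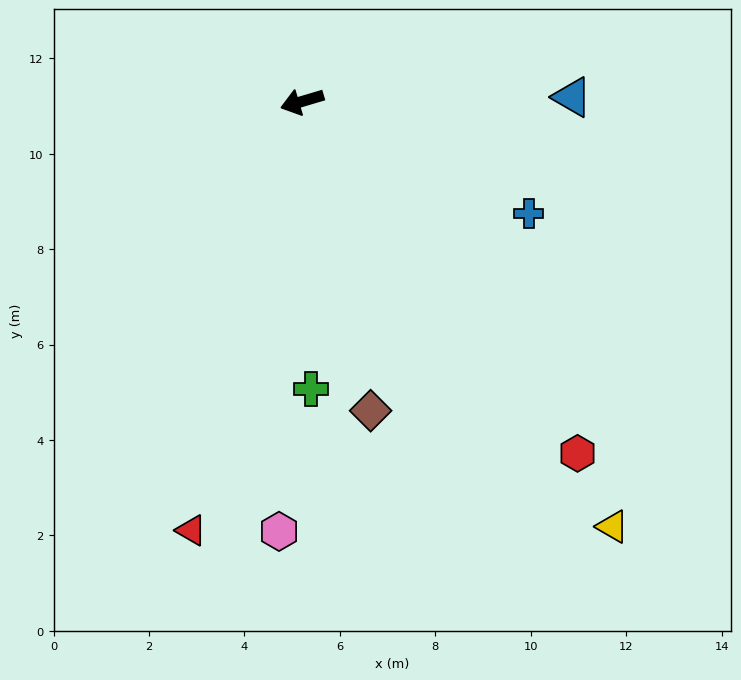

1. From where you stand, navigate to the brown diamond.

turn left 86°, forward 6.6 m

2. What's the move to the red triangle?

turn left 59°, forward 9.3 m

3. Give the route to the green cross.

turn left 75°, forward 6.0 m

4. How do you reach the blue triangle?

turn left 164°, forward 5.7 m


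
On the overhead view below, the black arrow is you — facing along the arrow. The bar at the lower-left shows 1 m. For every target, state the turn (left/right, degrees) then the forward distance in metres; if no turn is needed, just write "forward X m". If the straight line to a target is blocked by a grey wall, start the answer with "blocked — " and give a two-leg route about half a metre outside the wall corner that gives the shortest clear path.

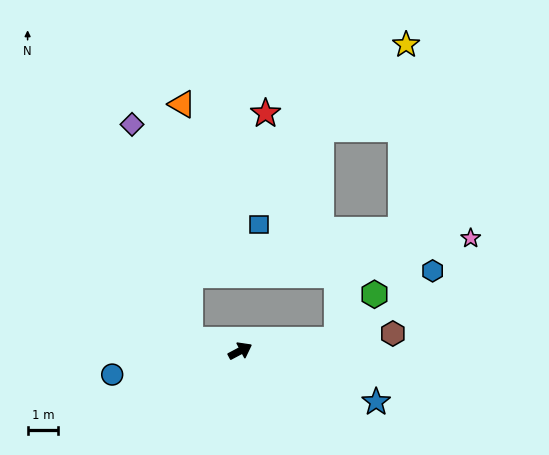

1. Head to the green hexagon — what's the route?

blocked — turn right 21°, forward 3.2 m, then turn left 43°, forward 1.9 m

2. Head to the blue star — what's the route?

turn right 49°, forward 4.8 m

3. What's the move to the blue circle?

turn left 163°, forward 4.3 m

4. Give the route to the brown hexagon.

turn right 21°, forward 5.0 m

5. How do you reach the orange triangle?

blocked — turn left 140°, forward 1.7 m, then turn right 76°, forward 7.7 m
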